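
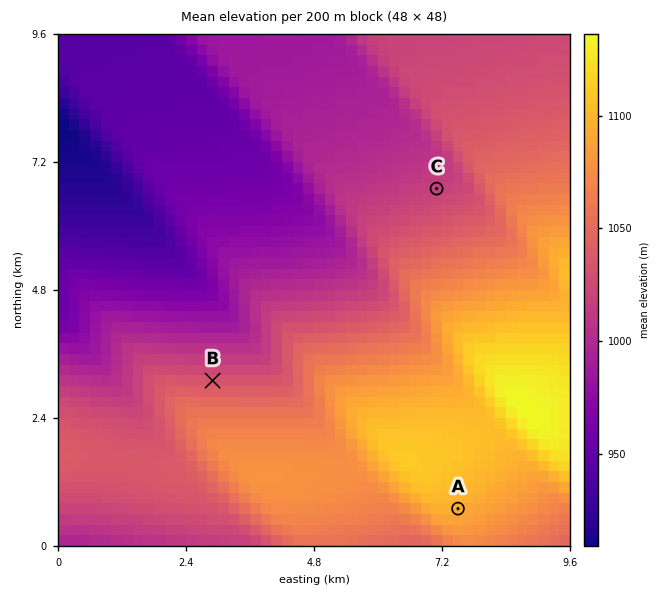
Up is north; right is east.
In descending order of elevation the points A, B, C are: A B C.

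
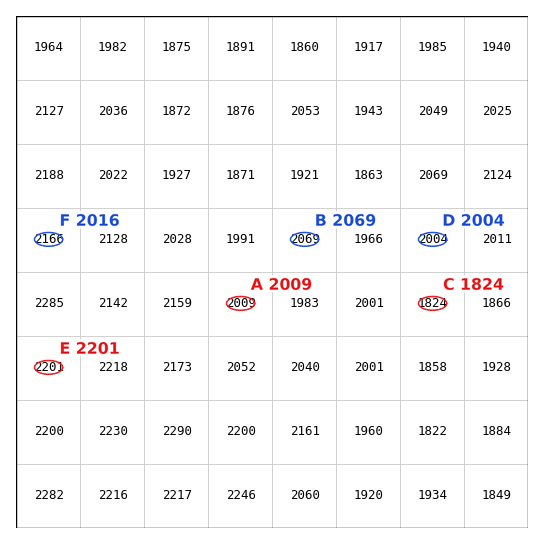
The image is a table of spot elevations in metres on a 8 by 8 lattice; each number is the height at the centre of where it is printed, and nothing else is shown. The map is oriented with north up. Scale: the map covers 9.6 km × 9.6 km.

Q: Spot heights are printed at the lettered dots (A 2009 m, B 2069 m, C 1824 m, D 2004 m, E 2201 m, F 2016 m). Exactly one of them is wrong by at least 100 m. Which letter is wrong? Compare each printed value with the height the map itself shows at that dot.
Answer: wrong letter F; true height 2166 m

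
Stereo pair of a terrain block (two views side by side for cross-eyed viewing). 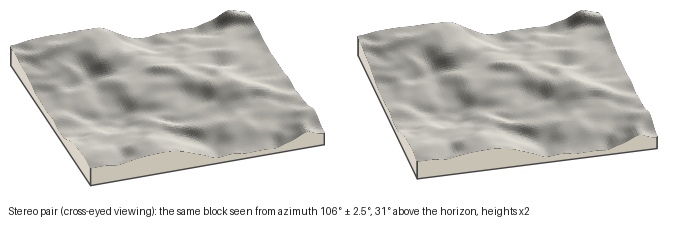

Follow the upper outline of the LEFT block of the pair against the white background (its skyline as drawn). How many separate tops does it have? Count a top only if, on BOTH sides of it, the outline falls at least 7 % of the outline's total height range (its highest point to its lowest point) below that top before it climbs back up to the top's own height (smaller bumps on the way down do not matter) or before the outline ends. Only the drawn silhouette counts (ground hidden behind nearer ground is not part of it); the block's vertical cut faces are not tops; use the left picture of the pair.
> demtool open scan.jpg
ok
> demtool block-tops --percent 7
2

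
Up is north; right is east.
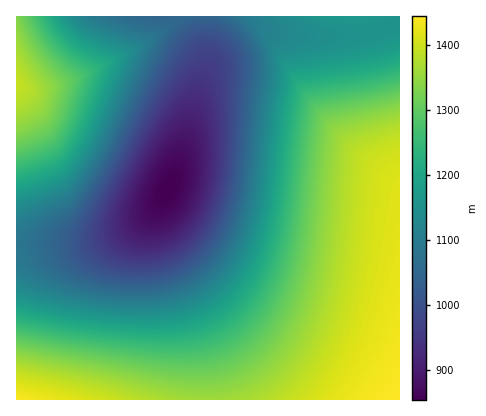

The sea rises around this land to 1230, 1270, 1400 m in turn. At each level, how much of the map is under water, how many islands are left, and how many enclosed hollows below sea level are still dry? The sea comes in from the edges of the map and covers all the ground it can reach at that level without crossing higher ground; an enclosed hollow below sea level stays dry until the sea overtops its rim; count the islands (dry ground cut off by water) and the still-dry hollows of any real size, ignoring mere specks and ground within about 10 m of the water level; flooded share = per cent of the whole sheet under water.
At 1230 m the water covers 54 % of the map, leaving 0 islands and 0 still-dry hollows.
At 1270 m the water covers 61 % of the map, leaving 0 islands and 0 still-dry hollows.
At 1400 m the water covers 90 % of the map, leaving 0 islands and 0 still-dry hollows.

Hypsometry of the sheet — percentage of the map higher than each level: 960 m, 89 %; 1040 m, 78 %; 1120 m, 65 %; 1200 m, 50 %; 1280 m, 37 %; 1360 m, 20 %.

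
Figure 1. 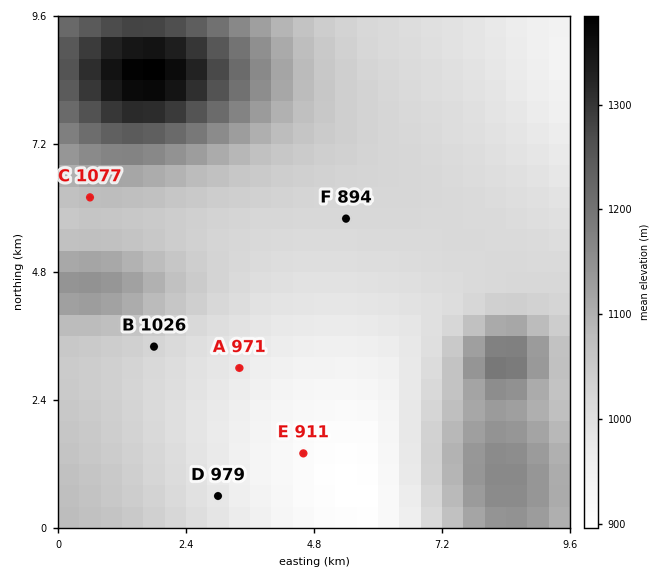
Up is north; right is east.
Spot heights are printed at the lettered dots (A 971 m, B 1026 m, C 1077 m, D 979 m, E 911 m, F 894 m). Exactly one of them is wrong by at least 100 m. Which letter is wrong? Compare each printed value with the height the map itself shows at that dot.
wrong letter F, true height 1019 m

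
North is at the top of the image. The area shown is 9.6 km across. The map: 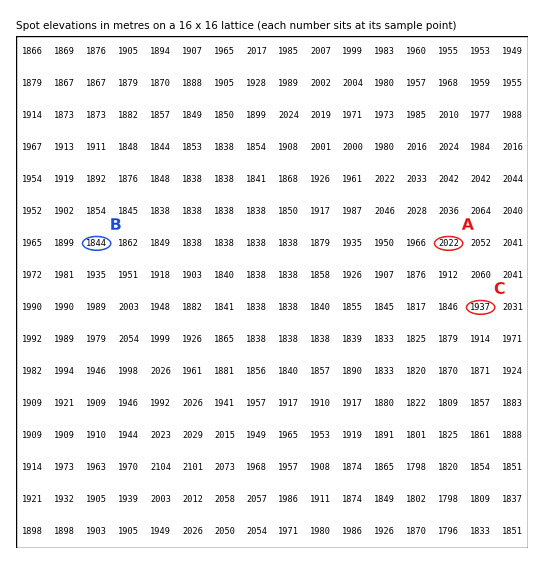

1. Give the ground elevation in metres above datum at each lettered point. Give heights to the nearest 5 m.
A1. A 2020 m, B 1845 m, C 1935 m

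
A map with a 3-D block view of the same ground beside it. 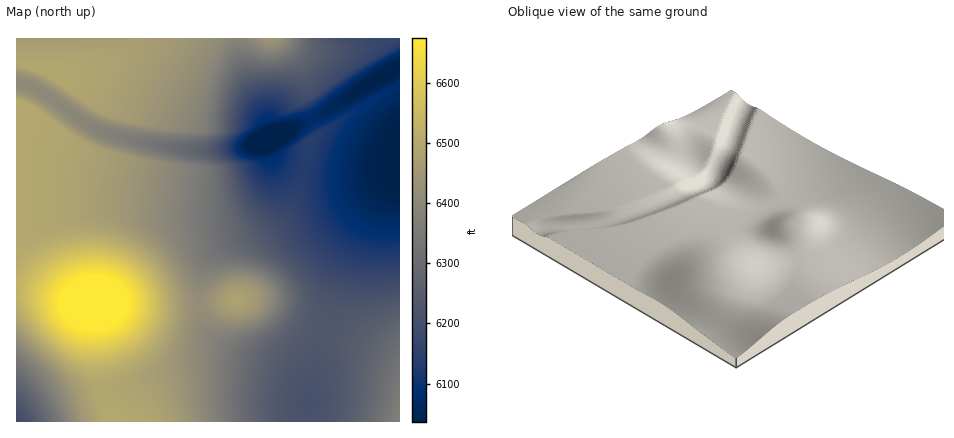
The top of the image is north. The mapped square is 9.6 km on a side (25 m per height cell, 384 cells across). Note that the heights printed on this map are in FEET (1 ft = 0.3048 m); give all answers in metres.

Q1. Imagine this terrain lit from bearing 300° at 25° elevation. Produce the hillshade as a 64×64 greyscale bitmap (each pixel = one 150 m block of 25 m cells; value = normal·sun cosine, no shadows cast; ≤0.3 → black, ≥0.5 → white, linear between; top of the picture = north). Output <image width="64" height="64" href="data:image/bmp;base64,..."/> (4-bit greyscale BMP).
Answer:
<image width="64" height="64" href="data:image/bmp;base64,Qk12CAAAAAAAAHYAAAAoAAAAQAAAAEAAAAABAAQAAAAAAAAIAAATCwAAEwsAABAAAAAAAAAAAAAAABEREQAiIiIAMzMzAERERABVVVUAZmZmAHd3dwCIiIgAmZmZAKqqqgC7u7sAzMzMAN3d3QDu7u4A////AKu7vMzMu7qqmZmZmZiIiIiIeIiIiIiZmZqqqru7u7u7qru7zMu7uqmZmZmZmIiIiId3iIiIiImZmqqqu7u7u7uqu7u7u7uqqZmZmZmYiIiIh3d4iIiIiZmZqqqru7u7u6q7u7u7u6qpmZmZmZiIiIiHd3eIiIiJmZmqqqu7u7u7qru7u7u6qpmZmZmZmIiIiId3d4iIiIiZmZqqqru7u7uqq7u7u6qpmZmZmZmYiIiIh3d3iIiIiJmZmqqqu7u7u6qru7u6qpmZmZmZmZiIiIiHd3d4iIiImZmaqqqru7u7qqq7uqqpmIiIiImZmYiIiId3d3iIiIiZmZmqqqq7u7uqqqqqqpmIiIiIiIiIiIiIiHd3iIiIiImZmaqqqru7u6qqqqqpmIh3d3d3iIiIiIiIh3eIiIiIiZmZqqqqq7u7qqqqqpmYh3d3d3d3iIiIiIiId3iIiIiJmZmqqqqru7uqqqqqmYiHd3ZmZnd3eIiIiId3d4iIiImZmZqqqqq7u6qqqqqZiHd3ZmZmZnd3iIiIh3d3d4iIiZmZmqqqqru7qqqqqpmIh3dmZmZmZ3d4iIiHd3d3d4iImZmaqqqqq7uqu7qqmYiHd2ZmZmZmd3eIiId3ZmZneIiZmZqqqqqru7u7u6qpmIh3ZmZmZmZnd4iIh3ZmVWZ3iJmZmqqqqqq7u7u7uqmZiHd2ZmZmZmd4iJmIdmVVVWd4iZmZqqqqqru7u7u6qpmYh3dmZmZmZ3iJmZh3ZlVVVniJmZmqqqqqq7u7u7uqqZmId2ZmZmZneJmqmYh2ZVVWZ4iZmaqqqqqru8zLu7uqmYiHdmZmZmd4mquqmIdmVVVniJmZqqqqqqq8zMzLu7qpmIh3dmZmZ4iau7qZiHZlVmeImZmqqqqqqrzMzMy7u6qZiId3ZmZ3iau8y6mYh2Zmd4iZmaqqqqqqvMzMzMu7qqmYiHd3d3eJq8zMupmId2d4iZmZqqqqqqq7zMzMzLu6qZmIh3d3d4mavMy7qpiHd4iJmZmqqqqqqrvMzMzMy7uqmZiId3d3iJq8zMu6mYiIiJmZmaqqqqqqu7zMzMzLu6qpmYiId3iImqu7u7qpmIiImZmZmqqqqqq7u8zMzMu7qqmZiIiIiIiZqqu7qqmZiImZmZmZqqqqqqu7vMzMu7u6qpmYiIiIiImZmqqpmZmZmZmZmZmqqqqqqqu7u7u7u6qqmZmIiIiIiJmZmZmZmYiZmZmZmZqqqqqaqru7u7u7qqqZmYiIiIiIiIiZmZiIiImZmZmZmaqqqpmqqqu7u6qqqpmZmIiIiIiIiIiIiIiIiJmZmZmZqqqqmZmqqqqqqqqpmZmIiIiIiIiIiIiImYiIiZmZmZmaqqqZmZmaqqqqqZmZmYiIiIiIiIiIiImZmIiImZmZmZmqqpmZmZmZmZmZmZmYiIiIiIiIiIiIiZmZiIiJmZmZmZqqmZmZmZmZmZmZmIiIiIiIiIiIiIiJmZmYiIiZmZmZmqqZmZmZmZmZmZmIiIiIiIiIiId3iImZmZiIiImZmZmZqpmZmZmZmZmZmYiIiIiIiIiId3eImZqpmIiIiJmZmZmamZmZmZmZmZmZiIiIiIiIiId3d3iZmqqZiIiIiZmZmZmZmZmZmZmZmZmIiIiIiIiIh3d3eJmqqqmIiIiImZmZmZmZmZmZmZmZmYiIiIiIiIh3dmd4iaqqqYiIiIiJmZmZmZmZmZmZmZmZiIiIiIiIiHdmZniJqqqpmIiIiIiZmZmZmZmZmZmZmZmIiIiIiIiId2ZmeImquqqYiIiIiImZmZmZmZmZmZmZmYiIiZmZmZmId3d4iaq7qpiIiIiIiZmZmZmZmZmZmZmZmZmZqqqqqpmImaqqq7uqmIiIiIiImZmZmZmZmZmZmZmaqqqqqqmZh3eIm83dy7qYiIiIiIiJmZmZmZmZmZmZqqqqmZmIiIdlVVZ5rO/+ypiIiIiIiIiZmZmZmZmZmZqpmZiIh3d2ZUMzNFaKzf/9qYiIiIiIiImZmZmZmYiZmZmIh3dmZmZUMiESJFebzv/riIiIiIiIiJmZmZmYiZmYiHd3d3d3d2VEMiIiNGirze7JiIiIiIiImZmZmIiZmYh3d3d3eIiId2VERFVERXirvNy4iIiIiIiZmZmIiZmZiIiIiIiIiIiHZURFVnd2VniZrNyoiIiIiJmZmIiZmZmIiIiIiIiIiIdlREVWeJmGVWeJvNuYiIiImZmImZmamZmZmYiIiIiIh2VERVZ4ial1RFeKzcqIiIiZmZmZmqmZmZmZiIiIiIiHZVRVVneJmphSJGebzbmIiKqZmZqqmZmZmZmYiIiIiIdlVVVmd4iZmYUyNWis3KmIqpmZmpmZmZmZmZiIiIiIh2VVVWZ3eImZh2QiRnm83KmZmZmpmZmZmZmZmYiIiIiHZVVWZnd3iJiHd1MjVoq83IiJmZmZmZmZmZmZiIiIiIdmVVZnd3d4iId3dkIkV5q8iJmZmZmZmZmZmZmIiIiIiHZlZnd3Znd4d3d3dTI0Z5qImZmZmZmZmZmZmZiIiIiIdmZneHdmZnd3d3d3ZDI1Z5mqqqqZmZmZmZmZmYiIiIh3ZmeIh2ZmZ3d3d4iHZDJFqqqqqqqqmZmZmZmZiIiIiIdmeImIdlVmd3iIiIiHZDKqqqqqqqqqqpmZmZmYiIiIh3d4mZh2VVZniIiIiIiIZaqqqqqqqqqqqqmZmZmIiIiId3iamXVERWeIiZmZmZiH"/>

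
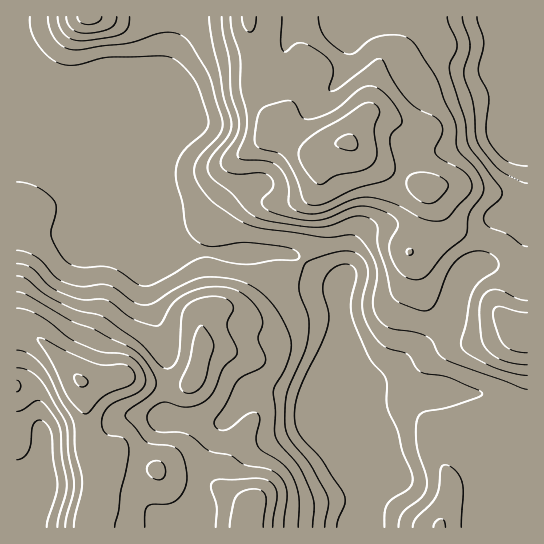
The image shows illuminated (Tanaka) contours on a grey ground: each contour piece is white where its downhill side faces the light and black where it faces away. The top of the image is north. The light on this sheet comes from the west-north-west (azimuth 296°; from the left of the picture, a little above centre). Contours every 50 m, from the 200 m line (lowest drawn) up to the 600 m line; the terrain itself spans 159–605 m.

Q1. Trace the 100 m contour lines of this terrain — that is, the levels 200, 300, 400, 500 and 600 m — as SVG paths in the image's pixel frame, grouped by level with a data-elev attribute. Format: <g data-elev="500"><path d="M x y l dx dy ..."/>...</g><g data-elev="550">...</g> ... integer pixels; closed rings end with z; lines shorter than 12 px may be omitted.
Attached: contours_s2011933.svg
<g data-elev="200"><path d="M337 527l1-8 7-16-1-8-22-36-23-25-4-9-1-12 2-12 4-12 21-44 7-19 1-13-6-23 1-9 3-7 6-5 6-4 7-1 7 2 3 7-5 30 2 18 16 37 14 16 3 5 2 30 9 21 5 21 11 26-1 5-2 5-17 12-6 6-2 8-1 14"/></g><g data-elev="300"><path d="M313 527l1-22-3-14-11-24-21-24-4-9 0-23-1-21 13-25 3-12 1-10-2-10-8-16-8-12-9-10-11-8-14-6-16-3-17-1-9 2-15 6-29 18-12 2-8-4-16-12-8-4-8-1-20 3-18-5-8-5-18-20-11-5-9-2"/><path d="M461 527l2-34-1-11-7-12-5-4-5-1-4 4-2 18-3 10-6 8-14 13-3 9"/><path d="M527 183l-8-2-20-11-15-17-7-11-1-8-3-32-9-27 0-6 5-16 1-8-8-28"/><path d="M48 17l2 12 5 10 7 7 9 4 10 0 47-7 37-11 10 1 10 4 6 8 18 29 13 47 0 6-2 7-20 21-6 12 0 7 3 7 13 18 28 21 19 7 66 10 27-2 7 1 10 12 9 17 1 12-4 21 0 8 3 9 6 8 9 6 23 3 13 5 6 5 6 13 9 6 79 28"/></g><g data-elev="400"><path d="M284 527l3-36-4-10-6-8-11-5-21-3-15-10-20-4-16-13-8-4-8-2-21-1-6-4-4-6 0-6 2-4 10-8 7-1 16 5 9 0 12-5 9-8 11-25 12-12 2-4-1-6-9-21 1-5 5-12-2-7-9-5-12-1-13 3-11 7-4 11-4 41-5 8-7 3-8-6-19-21-33-24-8-3-19-4-13-5-21-12-19-15-9-3"/><path d="M17 411l6-2 12-8 6 0 8 8 10 17 3 31 5 29-10 41"/><path d="M527 301l-9-2-17-9-10 0-5 3-4 5-3 15 3 26 5 11 8 7 8 4 24 4"/><path d="M66 17l2 6 4 6 6 3 8 1 13-1 11-4 5-5 2-6"/><path d="M222 17l1 16 6 28 2 33 8 29-3 14-14 21-1 5 1 4 4 4 8 3 25-1 10 2 4 5 0 6-2 4-9 9 0 6 5 5 14 5 21 5 16 0 12-3 21-9 11-2 12 2 15 6 7 5 2 6-9 20 1 8 4 10 5 9 7 5 8 3 8-1 7-5 17-21 20-18 3-21 14-21 1-7-2-7-8-12-16-17-2-7 0-16-2-8-9-17-9-25-23-35-6-4-6-3-19 1-12 4-16 13-7 1-10-6-11-10-6-9-2-12"/></g><g data-elev="500"><path d="M115 527l4-17 2-19 7-29 1-15-2-5-4-4-13-2-5-3-3-6 0-8 3-8 6-6 24-11 7-5 4-8-3-10-6-9-8-6-8-3-20-1-22-9-12-6-28-22-12-5-10-2"/><path d="M263 527l3-30-4-6-8-2-11 2-7 6-3 9-3 21"/><path d="M156 479l6 0 4-6-2-8-6-4-8 2-3 6 2 6z"/><path d="M17 350l6 1 7 3 13 13 30 55 2 28 7 32-8 45"/><path d="M309 205l8 0 8-2 29-14 31-8 9-7 1-8-5-20 0-8 3-6 8-7 1-6-9-17-15-14-8-2-8 2-27 22-22 9-6 0-4-1-8-14-5-3-23 5-7 5-5 20 1 14 5 4 17 4 7 5 11 19 7 22z"/><path d="M426 203l7 0 6-4 8-10 1-6-6-5-9-4-11-2-10 2-3 3-2 4 1 8 7 9z"/><path d="M242 17l3 11 5 4 3-1 2-4 1-10"/></g><g data-elev="600"><path d="M79 386l3 1 3-1 3-3 0-2-5-5-6-2-2 1-1 3z"/><path d="M346 150l8 0 3-3 0-6-4-6-9 0-8 7 0 4z"/></g>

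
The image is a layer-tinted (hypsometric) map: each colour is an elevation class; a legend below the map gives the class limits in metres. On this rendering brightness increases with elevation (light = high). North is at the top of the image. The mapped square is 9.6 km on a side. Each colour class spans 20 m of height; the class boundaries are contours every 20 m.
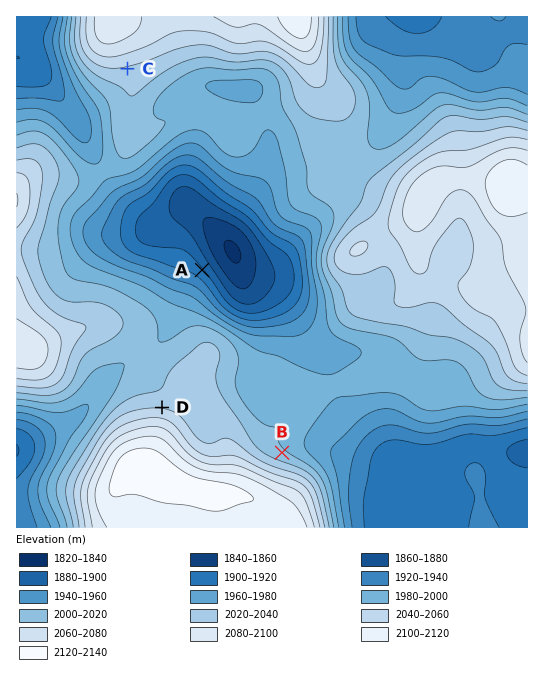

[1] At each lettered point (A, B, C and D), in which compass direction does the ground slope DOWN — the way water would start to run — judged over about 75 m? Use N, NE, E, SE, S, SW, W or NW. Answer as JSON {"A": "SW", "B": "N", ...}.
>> {"A": "NE", "B": "NE", "C": "S", "D": "N"}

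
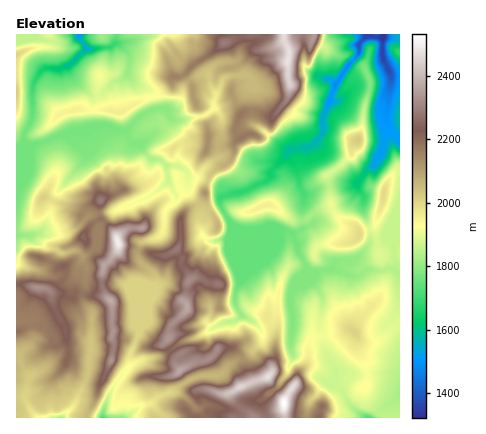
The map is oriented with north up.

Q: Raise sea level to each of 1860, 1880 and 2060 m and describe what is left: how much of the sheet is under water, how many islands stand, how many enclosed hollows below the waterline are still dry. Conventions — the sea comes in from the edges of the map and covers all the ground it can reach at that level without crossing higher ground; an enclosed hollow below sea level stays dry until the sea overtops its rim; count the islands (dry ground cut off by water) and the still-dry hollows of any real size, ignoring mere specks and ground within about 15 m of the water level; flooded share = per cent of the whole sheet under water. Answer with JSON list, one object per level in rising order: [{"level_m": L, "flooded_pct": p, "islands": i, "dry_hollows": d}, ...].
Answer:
[{"level_m": 1860, "flooded_pct": 32, "islands": 2, "dry_hollows": 0}, {"level_m": 1880, "flooded_pct": 37, "islands": 2, "dry_hollows": 0}, {"level_m": 2060, "flooded_pct": 69, "islands": 1, "dry_hollows": 0}]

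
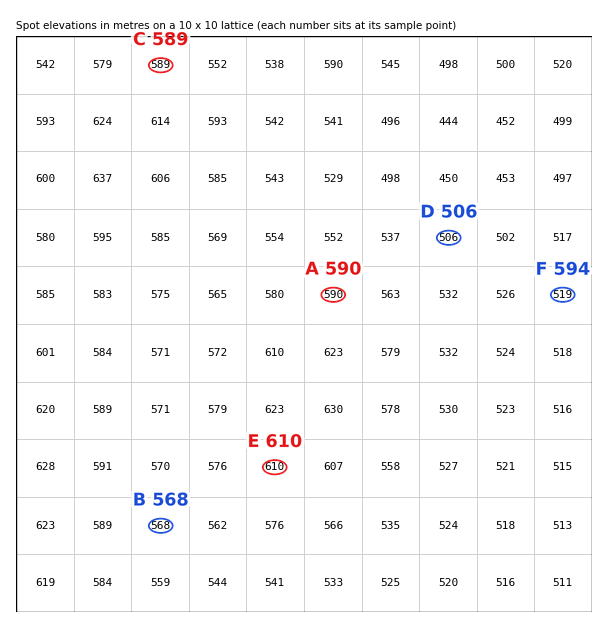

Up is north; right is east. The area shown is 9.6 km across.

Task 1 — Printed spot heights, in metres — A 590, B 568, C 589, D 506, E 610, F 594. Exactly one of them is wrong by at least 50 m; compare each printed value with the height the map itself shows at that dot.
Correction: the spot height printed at F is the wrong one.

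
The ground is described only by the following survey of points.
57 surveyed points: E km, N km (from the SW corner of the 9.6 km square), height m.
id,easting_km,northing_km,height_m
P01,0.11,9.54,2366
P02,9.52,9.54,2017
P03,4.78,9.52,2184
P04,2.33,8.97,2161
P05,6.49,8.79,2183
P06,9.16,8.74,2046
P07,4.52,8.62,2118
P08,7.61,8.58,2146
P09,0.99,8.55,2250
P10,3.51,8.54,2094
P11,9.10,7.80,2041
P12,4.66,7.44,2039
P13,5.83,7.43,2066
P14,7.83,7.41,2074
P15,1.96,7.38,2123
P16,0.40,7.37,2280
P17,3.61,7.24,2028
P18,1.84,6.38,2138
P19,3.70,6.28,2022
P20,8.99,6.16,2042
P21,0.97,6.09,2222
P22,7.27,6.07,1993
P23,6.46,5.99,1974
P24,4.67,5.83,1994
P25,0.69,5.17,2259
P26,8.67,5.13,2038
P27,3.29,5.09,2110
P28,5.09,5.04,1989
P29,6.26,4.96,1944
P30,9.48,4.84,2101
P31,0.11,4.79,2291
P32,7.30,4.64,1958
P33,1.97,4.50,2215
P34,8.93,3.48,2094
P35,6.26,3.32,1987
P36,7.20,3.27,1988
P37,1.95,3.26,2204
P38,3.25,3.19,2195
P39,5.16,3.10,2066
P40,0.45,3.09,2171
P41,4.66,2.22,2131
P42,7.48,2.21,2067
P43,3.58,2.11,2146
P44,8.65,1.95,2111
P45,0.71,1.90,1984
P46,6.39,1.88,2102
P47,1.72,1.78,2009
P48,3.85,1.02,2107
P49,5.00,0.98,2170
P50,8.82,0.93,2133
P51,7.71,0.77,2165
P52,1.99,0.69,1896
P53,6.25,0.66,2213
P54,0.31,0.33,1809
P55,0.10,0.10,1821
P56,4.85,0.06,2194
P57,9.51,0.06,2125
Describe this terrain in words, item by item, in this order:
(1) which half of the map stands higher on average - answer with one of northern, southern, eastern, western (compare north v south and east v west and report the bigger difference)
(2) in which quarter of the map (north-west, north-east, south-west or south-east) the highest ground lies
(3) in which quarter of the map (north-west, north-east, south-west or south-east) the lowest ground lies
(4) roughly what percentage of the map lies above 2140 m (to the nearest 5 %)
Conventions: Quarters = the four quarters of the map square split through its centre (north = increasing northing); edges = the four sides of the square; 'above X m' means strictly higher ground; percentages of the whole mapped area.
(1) Taken as a whole, the western half is higher than the eastern.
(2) The highest ground is in the north-west quarter.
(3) Look to the south-west quarter for the lowest ground.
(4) About 35 % of the map lies above 2140 m.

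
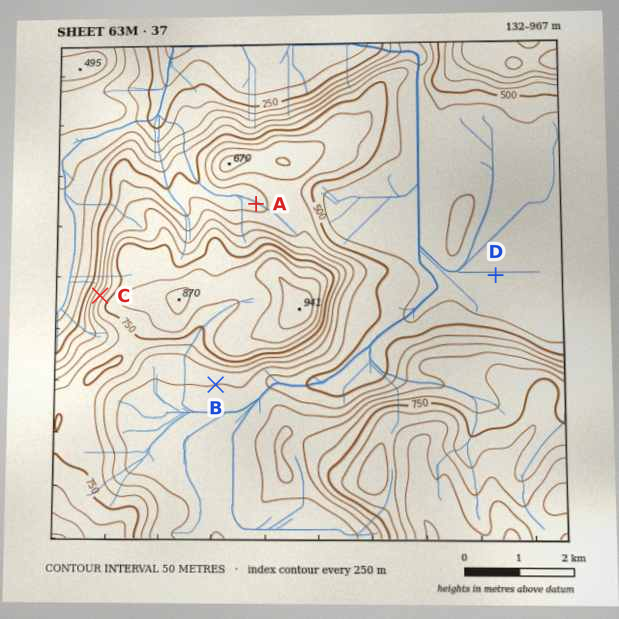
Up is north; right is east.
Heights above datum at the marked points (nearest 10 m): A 540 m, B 600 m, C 660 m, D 420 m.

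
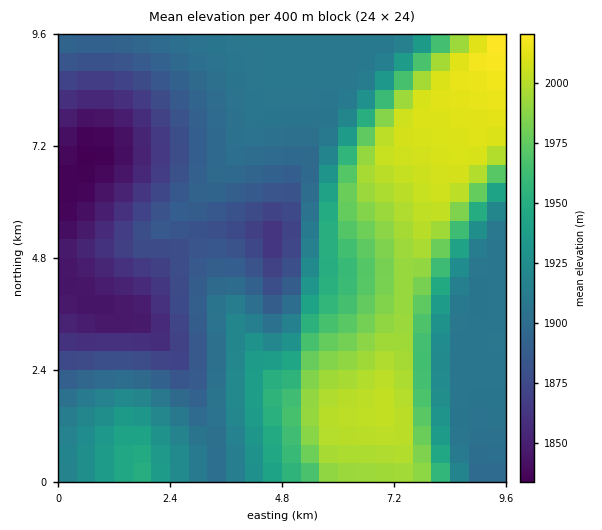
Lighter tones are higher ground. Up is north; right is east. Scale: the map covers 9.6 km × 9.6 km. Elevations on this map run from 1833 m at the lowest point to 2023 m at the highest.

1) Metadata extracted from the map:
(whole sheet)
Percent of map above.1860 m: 90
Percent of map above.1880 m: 80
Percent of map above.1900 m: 66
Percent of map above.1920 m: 42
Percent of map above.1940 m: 34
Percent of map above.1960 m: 28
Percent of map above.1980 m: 22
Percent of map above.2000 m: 10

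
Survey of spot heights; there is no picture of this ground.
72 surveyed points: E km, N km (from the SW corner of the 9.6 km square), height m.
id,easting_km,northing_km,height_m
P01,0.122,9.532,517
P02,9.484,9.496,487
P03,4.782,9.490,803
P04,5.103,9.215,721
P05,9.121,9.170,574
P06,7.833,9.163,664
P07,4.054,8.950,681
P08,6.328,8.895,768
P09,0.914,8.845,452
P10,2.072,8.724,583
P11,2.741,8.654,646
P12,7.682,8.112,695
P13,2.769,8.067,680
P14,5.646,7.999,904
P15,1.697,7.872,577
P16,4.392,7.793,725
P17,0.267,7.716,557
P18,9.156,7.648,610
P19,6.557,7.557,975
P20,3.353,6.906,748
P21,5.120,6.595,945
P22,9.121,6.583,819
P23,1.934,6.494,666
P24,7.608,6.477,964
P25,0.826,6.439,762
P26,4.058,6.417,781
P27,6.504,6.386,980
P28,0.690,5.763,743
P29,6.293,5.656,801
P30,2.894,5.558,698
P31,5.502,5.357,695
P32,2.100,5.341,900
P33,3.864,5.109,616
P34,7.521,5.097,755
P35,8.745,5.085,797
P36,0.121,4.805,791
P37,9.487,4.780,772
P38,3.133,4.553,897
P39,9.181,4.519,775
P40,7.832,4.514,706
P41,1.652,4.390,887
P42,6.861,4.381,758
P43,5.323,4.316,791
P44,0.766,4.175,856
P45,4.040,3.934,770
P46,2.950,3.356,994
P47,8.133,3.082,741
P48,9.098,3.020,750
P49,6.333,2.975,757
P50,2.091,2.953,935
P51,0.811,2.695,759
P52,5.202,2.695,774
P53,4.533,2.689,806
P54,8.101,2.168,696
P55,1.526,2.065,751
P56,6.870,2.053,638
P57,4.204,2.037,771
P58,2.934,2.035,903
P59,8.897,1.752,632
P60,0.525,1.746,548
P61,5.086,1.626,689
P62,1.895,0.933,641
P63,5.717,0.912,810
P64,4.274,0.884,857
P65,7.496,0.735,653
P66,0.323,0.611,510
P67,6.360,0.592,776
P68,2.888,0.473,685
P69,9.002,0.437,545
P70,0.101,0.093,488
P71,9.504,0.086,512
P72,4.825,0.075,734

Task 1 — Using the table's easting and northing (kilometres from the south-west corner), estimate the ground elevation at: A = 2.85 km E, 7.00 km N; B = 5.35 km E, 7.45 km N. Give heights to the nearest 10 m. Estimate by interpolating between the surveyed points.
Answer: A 710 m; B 950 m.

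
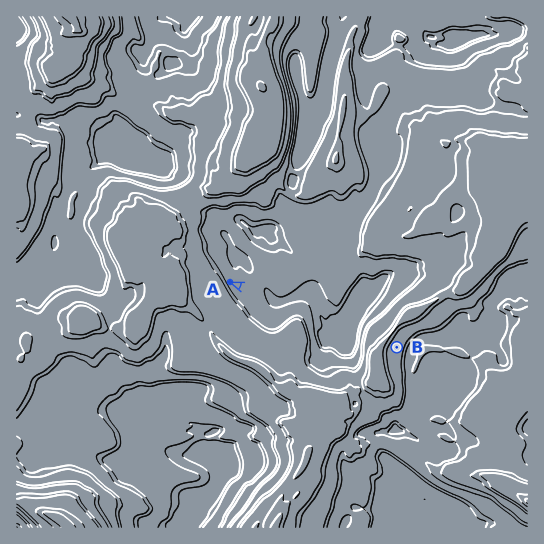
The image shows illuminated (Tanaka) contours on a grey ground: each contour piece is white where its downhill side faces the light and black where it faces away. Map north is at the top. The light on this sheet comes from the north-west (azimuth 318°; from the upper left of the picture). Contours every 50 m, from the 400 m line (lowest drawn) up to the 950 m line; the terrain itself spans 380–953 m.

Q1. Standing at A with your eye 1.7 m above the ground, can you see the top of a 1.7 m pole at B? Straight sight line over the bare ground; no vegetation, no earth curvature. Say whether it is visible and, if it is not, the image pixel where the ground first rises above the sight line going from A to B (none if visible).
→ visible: false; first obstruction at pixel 366 335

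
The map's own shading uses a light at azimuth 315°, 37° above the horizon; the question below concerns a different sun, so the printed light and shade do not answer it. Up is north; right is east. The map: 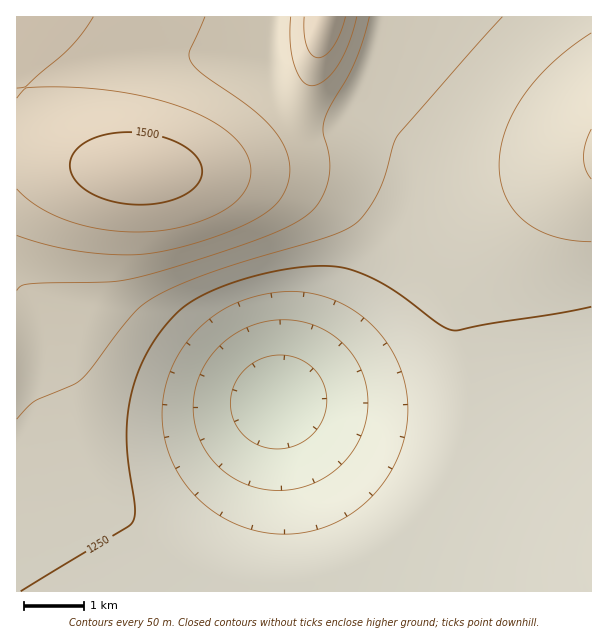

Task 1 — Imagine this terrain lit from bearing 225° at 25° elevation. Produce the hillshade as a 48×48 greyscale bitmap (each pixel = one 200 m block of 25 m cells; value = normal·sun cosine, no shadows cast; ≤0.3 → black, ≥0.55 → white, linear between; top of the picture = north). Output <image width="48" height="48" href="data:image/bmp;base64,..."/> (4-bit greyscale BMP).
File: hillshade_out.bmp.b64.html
<image width="48" height="48" href="data:image/bmp;base64,Qk32BAAAAAAAAHYAAAAoAAAAMAAAADAAAAABAAQAAAAAAIAEAAATCwAAEwsAABAAAAAAAAAAAAAAABEREQAiIiIAMzMzAERERABVVVUAZmZmAHd3dwCIiIgAmZmZAKqqqgC7u7sAzMzMAN3d3QDu7u4A////AIiIiIiIiIiIh3d3d3iIiIiIiIiIiIiIiIiIiIiIiIh3d3d3d3d4iIiIiIiIiIiIiIiIiIiIiHd3dmZmd3d3eIiIiIiIiIiIiIiIiIiIh3dmZmZmZmd3d4iIiIiIiIiIiIiIiIiId2ZlVVVVVmZ3d3iIiIiIiIiIiIiIiIiHdmVVRERVVWZnd3iIiIiIiIiIiIiIiIh3ZlVEREREVWZnd3iIiIiIiIiIiIiIiId2ZURDMzREVVZnd3iIiIiIiIiIiIiIiId2VUQzMzNEVWZnd4iIiIiIiIiIiIiIiHdlVEMzMzNEVWZ3eIiIiIiIiIiIiIiIiHZlRDMzMzREVWZ3iIiIiIiIiIiIh4iIiHZVRDMzMzRFVmd4iImYiIiIiIiId4iIh3ZVRDMzM0RVZneImZmZiIiIiIiHd4iIh3ZVRDMzNEVWZ3iJmZmZmIiIiIiHd4iIh3ZVRDMzRFVmd4mZqqqpmYiIiIiHd4eIh3ZVRERERVZneJmqqqqqmYiIiIiId3eIh3ZVVEREVWZ4iZqqu7qqmYiIiIiIh3eIh3ZlVVVVVmeImaq7u7uqqYiIiIiIiGeIh3ZmVVVWZniJmqu7u7u6qYiIiIiIiGeIiHdmZVZmd4iZqrvMzMu6qYiIiIiIiGeIiHd2ZmZneImaq7zMzMu6qYiIiIiIiGeIiHd3Zmd3iJmqu8zMzMu6qYiIiIiIiGeIiId3d3d4iJqru8zMzMu6mYiIiIiIiHiIiIiIeIiImZqrvMzMzLuqmIiIiIiIiHiImZmZmZmZqqq7vMzMy7upmIiIiIiIiImZqqqqqqqqq7u7zMzMu7qpiIiIiZmZmZqqu7u7u7u7u7vMzMy7u6qYiIiImZmZmau7vMzMzLu7u7zMzLu7qpmIiIiJmZmZmbvMzMzMzMy7u7u7u7uqqZiIiIiJmZmZmbzMzMzMzMu7u7u6qqqpmIiIiIiJmZmZqszMzMzMy7u6qqqqmZmIiHiIiIiJmZmaqszMzMzLu6qqmZmIiIh3d3eIiIiJmZmaqru7u7u7qqmYiId3d2Zmd3d4iIiImZmaqru7u6qqmYiHd2ZmZmZmZnd4iIiImZmZqqqqqpmYiHd2ZlVVVVVVZmd3iIiIiZmZmamZmYiHdmZVVEREREVVVmd3iIiIiJmZmZmYiHd2ZVVERDMzNERVVmd3iIiIiIiZmYiHd2ZlVEQzMzMzNERFVmd3eIiIiIiIiYh3ZmVURDMzMiIzRVVVZnd3d4iIiIiIiHd2ZlVEQzMyIiIzVmZVZ3d3d3eIiIiIiHd2ZVVEQzMzMzM0eIdmZ3d3d3d4iIiIiHd2ZlVURDMzMzNGmqhmZ3d3d3d3eIiId4d3ZmVVRERERERXrLllZ3d3d3d3d3d3d4h3d2ZlVVVVVVVpztlkVnd3d3d3d3d3d4iHd3dmZmZmZmZ639pjRnd3d3d3d3d3d4h3d3d3d3d3d3d63+pSJXd3d3d3d3d3d4d3d3d3d3d3d3d539pRFGd3d3d3d3d3d3d3d3d3d3d3d3d5zupRA2d3d3d3d3d3dw=="/>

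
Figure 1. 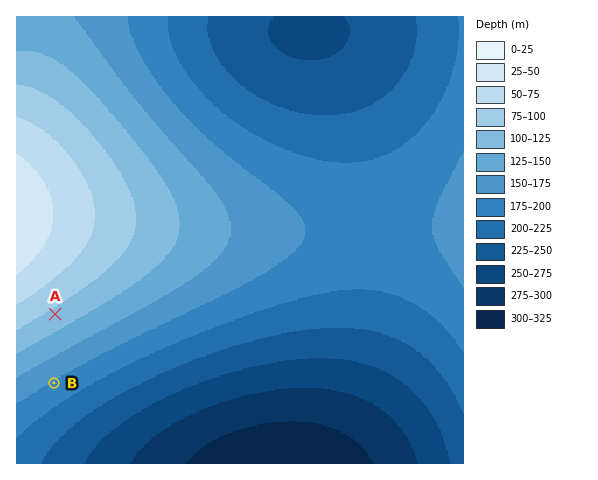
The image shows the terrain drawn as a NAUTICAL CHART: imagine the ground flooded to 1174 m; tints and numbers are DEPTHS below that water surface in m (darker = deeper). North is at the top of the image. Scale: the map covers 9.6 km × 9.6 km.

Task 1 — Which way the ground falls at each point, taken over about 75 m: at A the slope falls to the SE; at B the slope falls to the SE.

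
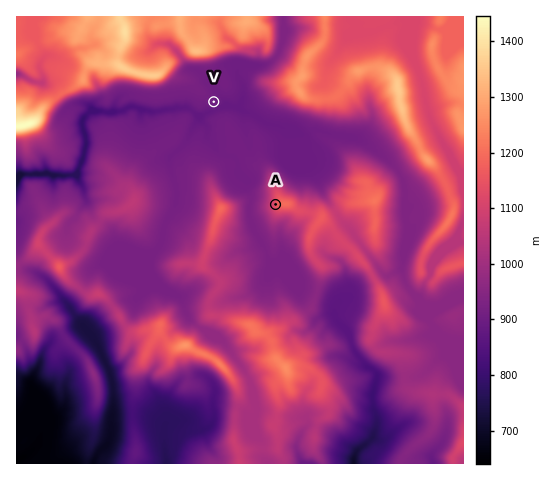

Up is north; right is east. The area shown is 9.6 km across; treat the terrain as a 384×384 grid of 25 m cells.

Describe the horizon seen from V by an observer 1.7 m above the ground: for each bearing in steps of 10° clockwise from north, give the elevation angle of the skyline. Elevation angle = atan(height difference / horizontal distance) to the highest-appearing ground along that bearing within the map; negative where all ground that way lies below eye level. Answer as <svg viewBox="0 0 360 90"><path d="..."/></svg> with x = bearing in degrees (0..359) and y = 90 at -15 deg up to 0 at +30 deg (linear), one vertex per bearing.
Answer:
<svg viewBox="0 0 360 90"><path d="M0 24l10 6 10 4 10 3 10 4 10 9 10-6 10-5 10-2 10 4 10 9 10 4 10-3 10 2 10-2 10-1 10 5 10-4 10-2 10 5 10 2 10 0 10-2 10 1 10 2 10 2 10-7 10-3 10-4 10-17 10-5 10 4 10 13 10-7 10-15 10 1"/></svg>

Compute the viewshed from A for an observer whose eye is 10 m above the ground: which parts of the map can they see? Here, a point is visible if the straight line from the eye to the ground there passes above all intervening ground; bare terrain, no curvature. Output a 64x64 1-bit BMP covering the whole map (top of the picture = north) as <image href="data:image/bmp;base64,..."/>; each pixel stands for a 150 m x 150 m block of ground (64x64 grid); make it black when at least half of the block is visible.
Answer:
<image width="64" height="64" href="data:image/bmp;base64,Qk0+AgAAAAAAAD4AAAAoAAAAQAAAAEAAAAABAAEAAAAAAAACAAATCwAAEwsAAAIAAAAAAAAA////AAAAAAAAAAAAAAAOAAAAAAAAAAcAAAAAAAAABwAAAAAAAAAAAAAAAAAAAAAAAAAAAAAAAAAAAAAAAAAAAAAAAAAAAAAAAAAAAAAAAAAAAAAAAAEAAAAAAAAAAwAAAAAAAAAWAAAAAAAAAB+AAAAAAAAAPgAAAAAABAPgAAAAAAAYD8AAAAAAAHAH8AAAAAAHwAX8AAAAAAfACHgAAAAA5wA+OAAAAAE+A//AAAAAAg4f/8AAAAAAAB//4AAAAAAAH//gAAAAAAAN/8AAAAAAAAf/gAAAAAAAB/+AAAAAAAAf/wAAAAAAAD/+AAAAAAAAH/4AAAAAAAAf/AAAAAAAAA/4AAAAAAAAD/gAAAAAAAAP+AAAAAAAAA/4AAAAAAAAB/AAAAAAAAAH+AAAAAAAAAf8AAAAAAAAD/gAAAAAAMAP+AAAAAABwA/gAAAAAAPgH+AAAAAAB/h/4AAAAGAP///gAAAAfw///+AAAAB/j///8AAAAP+P///wAAAA/4////AAAAB/D///+AAAAB+Ah+/4AAAAH4AA8/wAAAAPz////8AAAAP/////gAAAAP////8AAAAAf////wAAAAAv///AAAAAAD8H/4AAAAAAAAP/wAAAAAAAAf/wAAAAAAADH/gAAAAAAAYJ+AAAAAAADgP4AAAAAAAMA+AAAAAAAAAAAAAAAA=="/>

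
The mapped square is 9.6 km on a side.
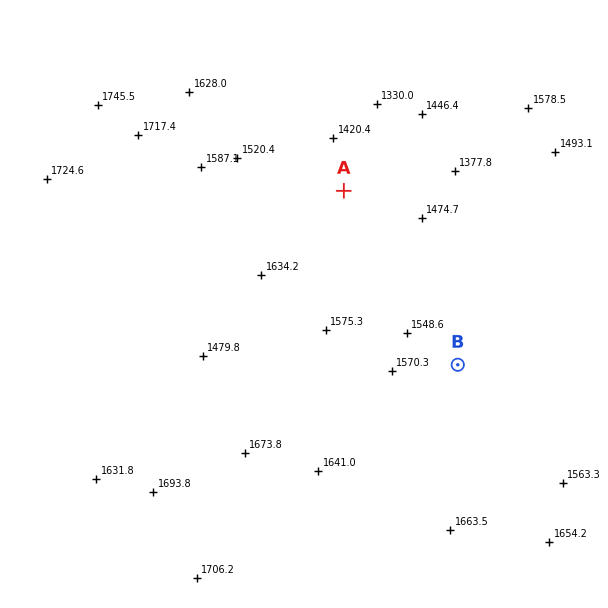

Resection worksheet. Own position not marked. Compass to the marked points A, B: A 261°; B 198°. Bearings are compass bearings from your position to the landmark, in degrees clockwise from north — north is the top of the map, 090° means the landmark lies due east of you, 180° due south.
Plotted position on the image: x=524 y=162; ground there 1480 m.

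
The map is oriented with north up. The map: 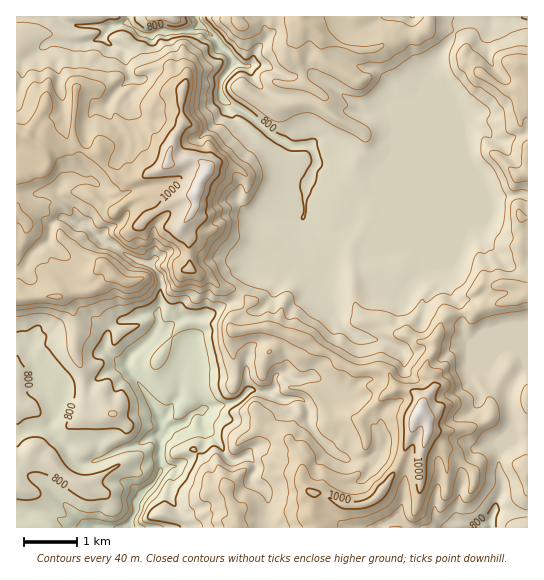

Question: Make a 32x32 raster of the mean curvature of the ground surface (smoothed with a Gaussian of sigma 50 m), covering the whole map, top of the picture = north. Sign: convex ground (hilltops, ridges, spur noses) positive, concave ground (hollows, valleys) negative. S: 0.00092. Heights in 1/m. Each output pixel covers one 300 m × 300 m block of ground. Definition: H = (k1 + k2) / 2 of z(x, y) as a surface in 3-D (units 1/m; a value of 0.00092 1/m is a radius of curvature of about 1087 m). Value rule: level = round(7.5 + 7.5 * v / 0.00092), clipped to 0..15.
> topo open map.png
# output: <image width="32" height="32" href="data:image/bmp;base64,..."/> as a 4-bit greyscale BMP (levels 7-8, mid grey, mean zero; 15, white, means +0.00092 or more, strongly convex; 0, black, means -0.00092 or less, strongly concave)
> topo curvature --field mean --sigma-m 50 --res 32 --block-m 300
<image width="32" height="32" href="data:image/bmp;base64,Qk12AgAAAAAAAHYAAAAoAAAAIAAAACAAAAABAAQAAAAAAAACAAATCwAAEwsAABAAAAAAAAAAAAAAABEREQAiIiIAMzMzAERERABVVVUAZmZmAHd3dwCIiIgAmZmZAKqqqgC7u7sAzMzMAN3d3QDu7u4A////AHh2NGHJZouFd6dUQldnkshndargyHhapmiX/tdcdKZot0u5gguKrEVKyTLbL1X2SWa4a6tzPLmYi2p5Hy9m1k2apHNtapaxCnmkRzV9WlhZaUdnk0WXL7WbZXpyvXViZmZ5max1R3SJeDp8VeqGzWepZ4nHRrQ0/XhId5JvyEpZhnaKlll3jwBJt2WPm5VpWpZ2lnOXdl4/JVaKbAvFZpaHa4g3qHVdPXl6xrcbV2eHd2yEtFlkizVq2GNDesRnd2VKlZxmln/eypRYmsHkdFZjV0ZBN0MKVIZWaoZmueuF7vq4a1dIl8mHZ3hnaIWGi2Z2if/C/sdFZ3eIeHdljMlYhn+QC/hFZ3eHh3iHdndHlGqhCzGqRmiHh4d3d3d2iZmXQe5dx9hnd3d4d3d3dmmnRFyJtauHR3d4h4d3d3ZOd4e3iImNMZV4eId3d3d2RpZHZKdDX2XFd3h4d3d3dXubhlp3vWr5xnh4eHd3d2TKaZmbd06JxVeXaHh3d3dearl5Snd6Y4Z2OHZbh3d3ZlZZakiGZfpINKVKx3d3d2d6XGtEhqXiMI2pm1Vnd3dVamtOu2WK9g/UqaVOVnd0iblnaGepiNlwGFdIx2ZmaMpKZXiYR2upYIe6Z2q5Vjy025d4dNgEygujmXuHm6xllFZ3ZFQ0x3DutmulaGdbdnZ2"/>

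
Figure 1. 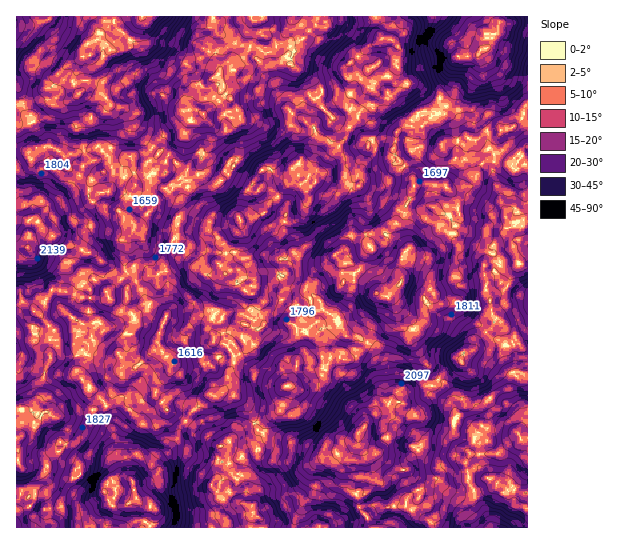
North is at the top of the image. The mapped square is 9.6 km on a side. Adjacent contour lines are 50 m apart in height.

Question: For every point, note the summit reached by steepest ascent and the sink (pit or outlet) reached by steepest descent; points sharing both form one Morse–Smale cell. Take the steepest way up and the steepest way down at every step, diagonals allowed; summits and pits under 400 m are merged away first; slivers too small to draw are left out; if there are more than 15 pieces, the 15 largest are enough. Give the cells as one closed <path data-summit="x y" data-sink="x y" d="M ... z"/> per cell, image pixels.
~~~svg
<path data-summit="133 482" data-sink="481 50" d="M527 16l-274 0-5 13-11 10-6 20-10 8-4 8 6 8 0 4-20 28-8-6-10 2 3 10-9 8-16 7-13 15-5 2-31 7-16-13-34 10 1 8 6 6 14 8 6 1 4-2-6 8 0 12 3 3 7 4 20 6 14 12 2 4-7 12 0 8-4 11 3 15-20 18-2 5-24 1-8-4-20-4-12 20-4 3-12-9-9 0 1 225 235-1 0-8 4-2-3-3-1-8-7-4 0-19-6-8-8-5-3-17-4-6 19 2 11-5 6-6 7-16 13-12 5-8 3-8-1-7 4-4 7-20 12-2 15 6 8-11 13 4 8-3 13-12 5-16 11-14 3-19 21 16 14-1 11-10 1-8-6-8-12-5-14-1 2-24 5-8-9-14 0-10 5-8 1-9 6-9 2-18-20-28 3-17 10-9 16 2 12-12 10-2 3-10 9-14 3-31 3-2 12 0 9-7 6 12 9 8 16 8 13 3z"/><path data-summit="359 433" data-sink="481 50" d="M483 49l-5 6-19 3-3 31-9 14-4 10-9 2-12 12-16-2-10 9-3 17 20 28-2 18-6 9-1 9-5 8 0 10 9 14-5 8-2 24 14 1 12 5 6 8 0 5-10 11-6 3-10 0-12-11-8-4-4 18-11 14-5 16-13 12-8 3-13-4-8 11-15-6-12 2-7 20-4 4 1 7-3 8-5 8-13 12-7 16-6 6-11 5-19-2 4 6 3 17 8 5 6 8 0 19 7 4 1 8 3 3-4 2 1 9 118 0-12-23 1-8 9-8 4-12-1-10-13-22-2-8 10-15 10-10 8-4 14-17 16-2 8-4 11 0 13-14 14-9 2-7 13-9 1-5 15-14 2-4 5 4 1 12 5 5 6 1 6-3-25-28-1-16 16-11 8-18 13-12 0-176-14-4-16-8-9-8z"/><path data-summit="142 17" data-sink="481 50" d="M251 16l-234 0-1 133 13 3 8-4 14-1 10 5 2 4 4 0 31-9 16 13 7 0 6-4 7 0 16-5 13-15 16-7 9-8-3-10 10-2 8 6 5-5 5-12 10-11 0-4-6-8 4-8 10-8 6-20 15-17z"/><path data-summit="359 433" data-sink="497 527" d="M527 257l-12 12-8 18-16 11 1 16 27 29-8 2-6-1-5-5-1-12-5-4-2 4-15 14-1 5-13 9-2 7-14 9-13 14-11 0-8 4-16 2-14 17-8 4-10 10-8 11 0 12 14 26-4 18-9 8-1 8 14 23 118-1-4-13-10-12-2-9-7-11 0-11-3-8 4-6 0-7 13-25 8 4 27 3 5 8 6-2z"/><path data-summit="27 247" data-sink="481 50" d="M51 147l-14 1-8 4-13-2 0 152 14 3 5 7 6-3 12-20 20 4 8 4 24-1 2-5 20-18-3-15 4-11 0-8 7-12-2-4-14-12-25-8-5-5 0-12 3-5-21-10-6-6-2-11z"/><path data-summit="133 482" data-sink="497 527" d="M482 425l-13 25 0 7-4 6 3 8 0 11 7 11 2 9 7 7 7 19 36 0 1-89-6 1-5-8-27-3z"/>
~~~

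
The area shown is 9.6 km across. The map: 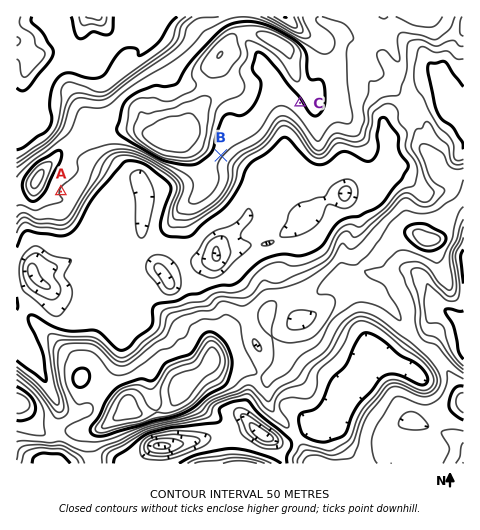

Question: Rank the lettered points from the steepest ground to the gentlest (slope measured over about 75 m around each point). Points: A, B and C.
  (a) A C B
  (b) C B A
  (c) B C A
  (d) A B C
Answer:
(b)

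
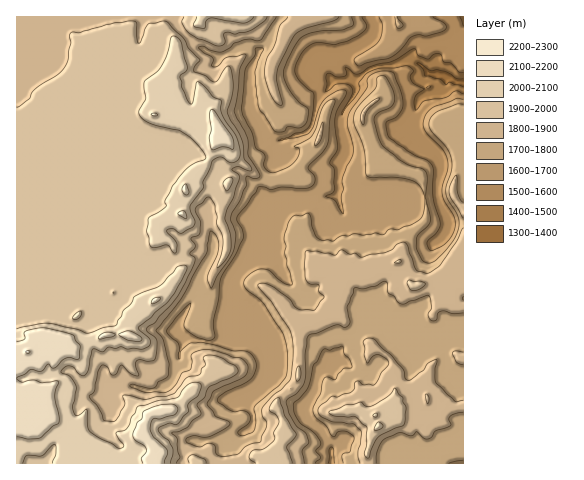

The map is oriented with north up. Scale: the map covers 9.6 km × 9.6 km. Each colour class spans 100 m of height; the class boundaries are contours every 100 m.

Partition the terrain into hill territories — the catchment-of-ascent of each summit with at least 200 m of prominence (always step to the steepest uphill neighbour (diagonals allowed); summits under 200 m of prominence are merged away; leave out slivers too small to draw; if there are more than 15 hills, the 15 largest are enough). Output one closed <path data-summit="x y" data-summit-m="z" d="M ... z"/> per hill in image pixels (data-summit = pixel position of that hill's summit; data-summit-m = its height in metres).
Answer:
<path data-summit="28 353" data-summit-m="2201" d="M463 16l-289 0 2 9 18 20 23 12 27-11 7 0 8 6-10 18 0 40 12 24 6 7-21 20-5 10-19-3-5 7-3 17-5 8-3 10 4 20 4 9-1 13-12-2-12 4-9 6-14 2-7 10-22 8-12 0-16-11-14-5-4-4-11-24 1-12-7-18-12-30-9-8 20 18 40 18 6 0 8-5 6-10 13-7 12-17 7-1 17-17-9-7-26-8-20-18-23-2 5-9 1-9 11-26 17-23 5-28-127 0 1 447 313 0 2-5-1-12-9-16-16-13-2-11 10-15 6-23 7-8 5 0 5-4 7-14 9-10 16-7 26 3 22 19 4-2 11 1 14-11 10 1 8-2z"/><path data-summit="221 133" data-summit-m="2193" d="M173 16l-30 1-5 28-17 23-11 26-1 9-5 9 23 2 20 18 26 8 9 7-17 17-7 1-11 15-14 9-6 10-8 5-6 0-31-13-9-5-11-10 17 41 2 7-1 12 11 24 4 4 14 5 16 11 12 0 22-8 7-10 14-2 13-7 8-3 8 0 4 3 1-14-4-9-4-20 3-10 5-8 3-17 5-7 19 3 5-10 21-20-6-7-12-24 0-40 10-18-8-6-7 0-27 11-23-12-18-20z"/><path data-summit="378 427" data-summit-m="2014" d="M375 326l-6 0-16 7-9 10-7 14-13 7-7 12-3 16-10 15 2 11 16 13 9 16 0 16 132 1 1-128-18 0-14 11-11-1-4 2-22-19-14 0z"/>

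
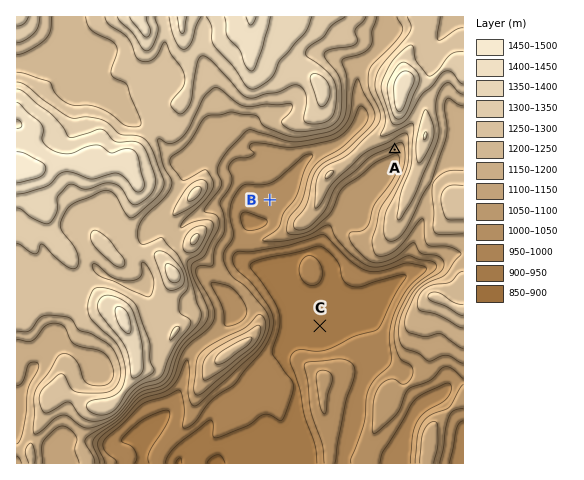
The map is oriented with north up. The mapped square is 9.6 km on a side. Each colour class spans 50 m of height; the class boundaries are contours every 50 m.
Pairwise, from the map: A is above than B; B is above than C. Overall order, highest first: A B C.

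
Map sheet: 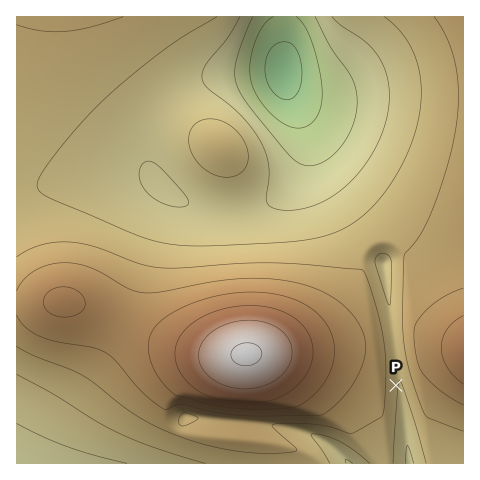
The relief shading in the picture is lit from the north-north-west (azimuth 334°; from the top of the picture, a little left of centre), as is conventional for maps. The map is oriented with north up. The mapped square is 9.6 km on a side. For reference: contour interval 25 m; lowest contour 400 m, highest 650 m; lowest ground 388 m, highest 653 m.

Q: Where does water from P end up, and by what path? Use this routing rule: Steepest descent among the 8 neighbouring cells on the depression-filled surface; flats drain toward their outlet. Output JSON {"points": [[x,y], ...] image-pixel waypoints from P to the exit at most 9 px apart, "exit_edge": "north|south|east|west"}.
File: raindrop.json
{"points": [[396, 385], [400, 391], [402, 400], [403, 410], [404, 419], [405, 428], [406, 438], [407, 447], [409, 456], [410, 463]], "exit_edge": "south"}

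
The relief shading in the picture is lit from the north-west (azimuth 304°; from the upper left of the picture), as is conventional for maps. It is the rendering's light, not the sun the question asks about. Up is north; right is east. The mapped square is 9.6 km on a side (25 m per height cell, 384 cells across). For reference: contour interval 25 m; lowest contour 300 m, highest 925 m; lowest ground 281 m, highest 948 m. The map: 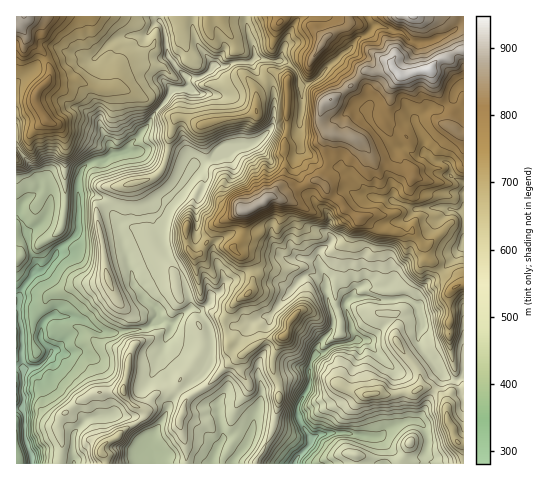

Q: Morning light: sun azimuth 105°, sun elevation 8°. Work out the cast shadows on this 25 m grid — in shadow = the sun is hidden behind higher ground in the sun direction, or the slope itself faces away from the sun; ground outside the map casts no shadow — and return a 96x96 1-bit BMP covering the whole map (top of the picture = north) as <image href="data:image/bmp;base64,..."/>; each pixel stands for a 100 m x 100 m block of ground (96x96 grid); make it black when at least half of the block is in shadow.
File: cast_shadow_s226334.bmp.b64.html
<image width="96" height="96" href="data:image/bmp;base64,Qk2+BAAAAAAAAD4AAAAoAAAAYAAAAGAAAAABAAEAAAAAAIAEAAATCwAAEwsAAAIAAAAAAAAA////AAAAAAAfj8AAcAHgHwAAAB8/n8AB8BPwH+AAAP5/v8AB8BPwH/wAYf5/v8AB8Bn4D/wB4/x//+AD4Aj4B/wD8/z/f/AD4AD8B/wP8/z/P/wH4AB8B/wP//z/H/4HwAB+BwAD//j/B/8HwAh+BgAD//j/gf/D4Ah+DggB//D/gAOD4Ag+DwAA//D/wAMB4Aw/H4AAf/D/4AcB8AA/H8AAH/D/+AYA8AA/D4AAA/D//A4AOAA/D+DAAeD//w4ADAGfD+BAAAj///4ABwefB/AAHBn///4AA4efB/AAfAP///4AAcceB/AAfAR9//8AAeIeB/AAfBx///8AAPAeD/AAeDxv//8AAPgeB/BAcHxj//8AAPgeA/hg4Pjz//8AAPgOAfhjwfjz//+AAPgGAf1vwfhj//+AAfgDAM//g/jgP//AA/gDAGD/h/jmD//gR/gfgDj/j/jmA//8Y/h/wBj/n/jmAIACcfB/wBnDn/jjAAAAefB/wBnAf/jgAEAAP/A/4BmAf/jgAOABn/gf8BuA//jgAfABD/wP+BOB//jgA/AAB/4D+BPn//DwB/AADv8B+BCH//DgB/AAHv+AeDAB//BwB/AAHv/AGDAB//hwf+AAPn/ADDAB//w4/+AA/k/AAAAD//4P/+AB/gfAAAAH/MwP/+AD/AAAAAAD/AwP/+AH/AIAAAAD/AQP/+AP/B4AAAAH/gAH/+AP/B4AAEAH/gAD/+A/+DwAAGAH7AAx/8B/+DwAADAD7AA4/8D/8zwAABgB4AA4f8H/854AAAgAAAATP8P/84MAAAIAAAADn8P/84ABAB8AAAAH34P/++ABAD+ACAAD34P///QAAD8ACAgD34P///8AADgAAAAB34f///8AADwAAAAB34P///8AADgAAAAB34A///9wAAAAAAABz8Af///4AMAAQAABz8Af///8AMAAYAABz+Af///+AAAAMAABz/4P////BAAAMAADz//j////jgAAAAADz//9////nwAAAAYBx//+////hgAAAAYAw///f///jsAAAA4wgH//P///g8AAAAZgwB//H///h8AAAALgwA//AH//j4AAAADAQAv/AD//jwAAAADAAAH/jB//n4AAAADgAAD/nA///8AAAADgADD/nAP//4AAAADwADB/ngAf/4AAAED8AHB/ngAH/4AAAMD4AHAfgAAH/4AAAID4ADAPwAHn/4AAAADwACAHwAfn/4AAAADwAAAD44/n/8AAAADwAAAB5//v/+AAAADwAAAA///v//ACAAD4AAAADwfv//wCAAD8AAAAD4Pf3/4DgAD+AAAAD8Of3/8DgAB+AAAADf8/3f/BgAA+AAAAGH8//v/DAAAOAAAAMH/9/n/vB4AEAAAAcDj//j/+B8CAAAAA8Bw//x//B+CAAAAAwMw//w//h/CAAAABwYR//4f/h/7AAAABw4B+/4P/Af4AAAAJw4B+/8D+QD4AAAANx4D+f+A8MAIAAAAFxwD+PgAMkAAAAAADhwH/HgAAgAAAAAADh4H/DgAPgAA="/>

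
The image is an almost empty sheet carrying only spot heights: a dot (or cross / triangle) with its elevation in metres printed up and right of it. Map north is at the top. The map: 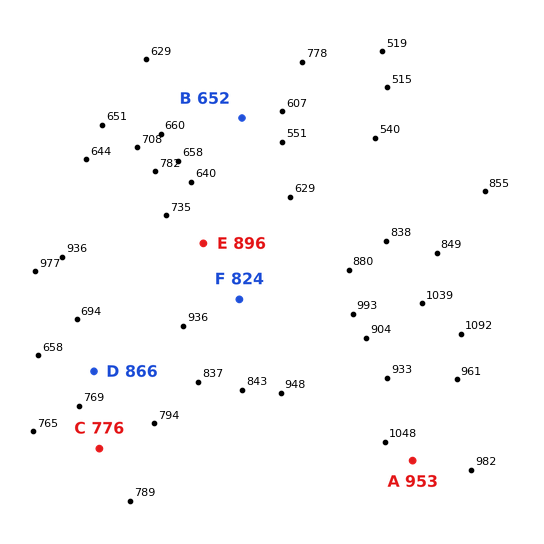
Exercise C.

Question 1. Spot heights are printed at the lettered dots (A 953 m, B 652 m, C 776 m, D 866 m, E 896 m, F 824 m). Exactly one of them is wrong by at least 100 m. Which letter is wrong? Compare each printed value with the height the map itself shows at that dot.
E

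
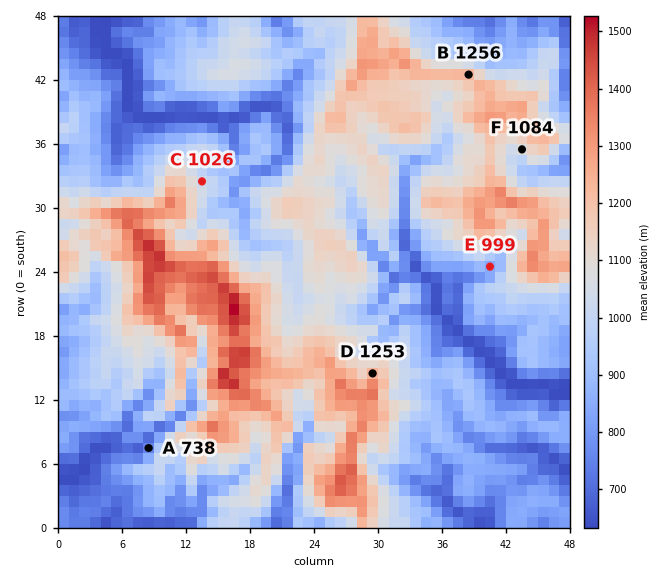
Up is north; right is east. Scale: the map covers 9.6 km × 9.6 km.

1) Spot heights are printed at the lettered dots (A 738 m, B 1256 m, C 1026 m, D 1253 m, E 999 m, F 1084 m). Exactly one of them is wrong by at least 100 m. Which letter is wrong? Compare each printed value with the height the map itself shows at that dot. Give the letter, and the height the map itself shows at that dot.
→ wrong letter E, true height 849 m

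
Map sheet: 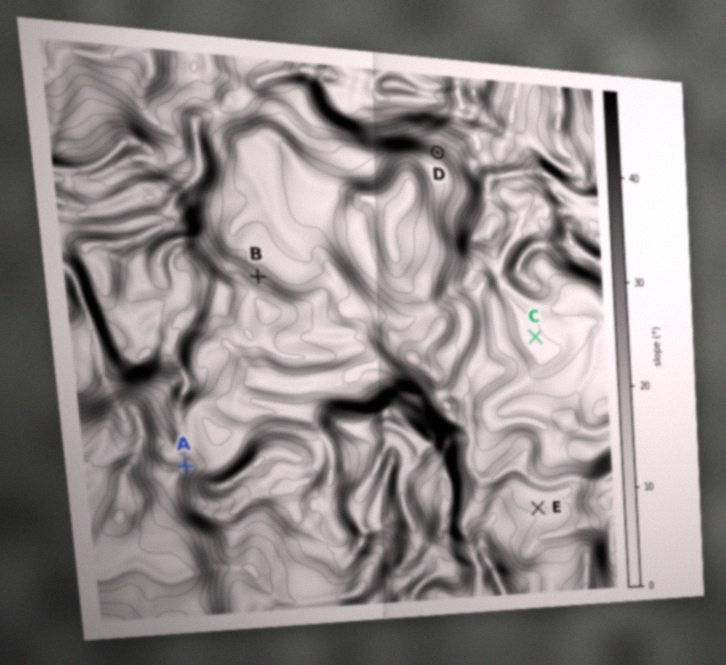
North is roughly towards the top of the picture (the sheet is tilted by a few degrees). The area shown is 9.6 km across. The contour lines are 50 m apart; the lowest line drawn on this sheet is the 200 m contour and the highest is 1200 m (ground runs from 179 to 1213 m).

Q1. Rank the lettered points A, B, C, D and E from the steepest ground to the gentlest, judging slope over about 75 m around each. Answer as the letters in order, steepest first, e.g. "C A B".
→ D B A E C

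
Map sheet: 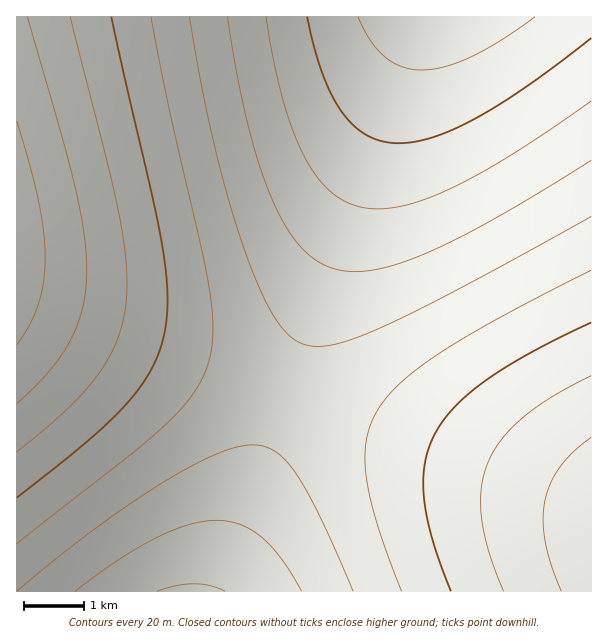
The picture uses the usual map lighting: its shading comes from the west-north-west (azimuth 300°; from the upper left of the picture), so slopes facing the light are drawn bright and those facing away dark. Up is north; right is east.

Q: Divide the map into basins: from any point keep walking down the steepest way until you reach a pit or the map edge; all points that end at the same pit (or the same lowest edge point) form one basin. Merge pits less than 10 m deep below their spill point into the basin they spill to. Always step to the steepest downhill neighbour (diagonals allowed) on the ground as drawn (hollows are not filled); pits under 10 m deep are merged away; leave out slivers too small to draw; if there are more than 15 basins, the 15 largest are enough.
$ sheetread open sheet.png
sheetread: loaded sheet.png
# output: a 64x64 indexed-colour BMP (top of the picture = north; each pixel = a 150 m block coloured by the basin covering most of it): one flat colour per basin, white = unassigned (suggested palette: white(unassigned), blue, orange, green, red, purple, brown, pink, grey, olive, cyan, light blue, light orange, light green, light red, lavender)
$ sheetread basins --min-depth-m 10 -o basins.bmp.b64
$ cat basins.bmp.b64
<image width="64" height="64" href="data:image/bmp;base64,Qk12CAAAAAAAAHYAAAAoAAAAQAAAAEAAAAABAAQAAAAAAAAIAAATCwAAEwsAABAAAAAAAAAA////ALR3HwAOf/8ALKAsACgn1gC9Z5QAS1aMAMJ34wB/f38AIr28AM++FwDox64AeLv/AIrfmACWmP8A1bDFACIiIiIiIiIiIiIiIiIiIiIiIiIiIiIiIiIiIiIiIiIiIiIiIiIiIiIiIiIiIiIiIiIiIiIiIiIiIiIiIiIiIiIiIiIiIiIiIiIiIiIiIiIiIiIiIiIiIiIiIiIiIiIiIiIiIiIiIiIiIiIiIiIiIiIiIiIiIiIiIiIiIiIiIiIiIiIiIiIiIiIiIiIiIiIiIiIiIiIiIiIiIiIiIiIiIiIiIiIiIiIiIiIiIiIiIiIiIiIiIiIiIiIiIiIiIiIiIiIiIiIiIiIiIiIiIiIiIiIiIiIiIiIiIiIiIiIiIiIiIiIiIiIiIiIiIiIiIiIiIiIiIiIiIiIiIiIiIiIiIiIiIiIiIiIiIiIiIiIiIiIiIiIiIiIiIiIiIiIiIiIiIiIiIiIiIiIiIiIiIiIiIiIiIiIiIiIiIiIiIiIiIiIiIiIiIiIiIiIiIiIiIiIiIiIiIiIiIiIiIiIiIiIiIhEiIiIiIiIiIiIiIiIiIiIiIiIiIiIiIiIiIiIiIiERESIiIiIiIiIiIiIiIiIiIiIiIiIiIiIiIiIiIiIRERERIiIiIiIiIiIiIiIiIiIiIiIiIiIiIiIiIiIhEREREREiIiIiIiIiIiIiIiIiIiIiIiIiIiIiIiIiERERERERESIiIiIiIiIiIiIiIiIiIiIiIiIiIiIiIhERERERERERIiIiIiIiIiIiIiIiIiIiIiIiIiIiIiEREREREREREREiIiIiIiIiIiIiIiIiIiIiIiIiIiIRERERERERERERESIiIiIiIiIiIiIiIiIiIiIiIiIhERERERERERERERERIiIiIiIiIiIiIiIiIiIiIiIiEREREREREREREREREREiIiIiIiIiIiIiIiIiIiIiIhERERERERERERERERERESIiIiIiIiIiIiIiIiIiIiERERERERERERERERERERERIiIiIiIiIiIiIiIiIiIREREREREREREREREREREREREiIiIiIiIiIiIiIiIhERERERERERERERERERERERERESIiIiIiIiIiIiIiERERERERERERERERERERERERERERIiIiIiIiIiIiIhEREREREREREREREREREREREREREREiIiIiIiIiIiERERERERERERERERERERERERERERERESIiIiIiIiIRERERERERERERERERERERERERERERERERIiIiIiIhEREREREREREREREREREREREREREREREREREiIiIiERERERERERERERERERERERERERERERERERERESIiIRERERERERERERERERERERERERERERERERERERERIiERERERERERERERERERERERERERERERERERERERERERERERERERERERERERERERERERERERERERERERERERERERERERERERERERERERERERERERERERERERERERERERERERERERERERERERERERERERERERERERERERERERERERERERERERERERERERERERERERERERERERERERERERERERERERERERERERERERERERERERERERERERERERERERERERERERERERERERERERERERERERERERERERERERERERERERERERERERERERERERERERERERERERERERERERERERERERERERERERERERERERERERERERERERERERERERERERERERERERERERERERERERERERERERERERERERERERERERERERERERERERERERERERERERERERERERERERERERERERERERERERERERERERERERERERERERERERERERERERERERERERERERERERERERERERERERERERERERERERERERERERERERERERERERERERERERERERERERERERERERERERERERERERERERERERERERERERERERERERERERERERERERERERERERERERERERERERERERERERERERERERERERERERERERERERERERERERERERERERERERERERERERERERERERERERERERERERERERERERERERERERERERERERERERERERERERERERERERERERERERERERERERERERERERERERERERERERERERERERERERERERERERERERERERERERERERERERERERERERERERERERERERERERERERERERERERERERERERERERERERERERERERERERERERERERERERERERERERERERERERERERERERERERERERERERERERERERERERERERERERERERERERERERERERERERERERERERERERERERERERERERERERERERERERERERERERERERERERERERERERERERERERERERERERERERERERERERERERERERERERERERERERERERERERERERERERERERERERERERERERERERERERERERERERERERERERERERERERERERERERERERERERERERERERERERERERERERERERERERERERERERERERERERERERERERERERERERERERERERERERERERERERERERERERERERERERERERERERERERERERERERERERERERERERERERERERERERERERERERERERERERERERERERERERERERERERERERERERERERERERERERERER"/>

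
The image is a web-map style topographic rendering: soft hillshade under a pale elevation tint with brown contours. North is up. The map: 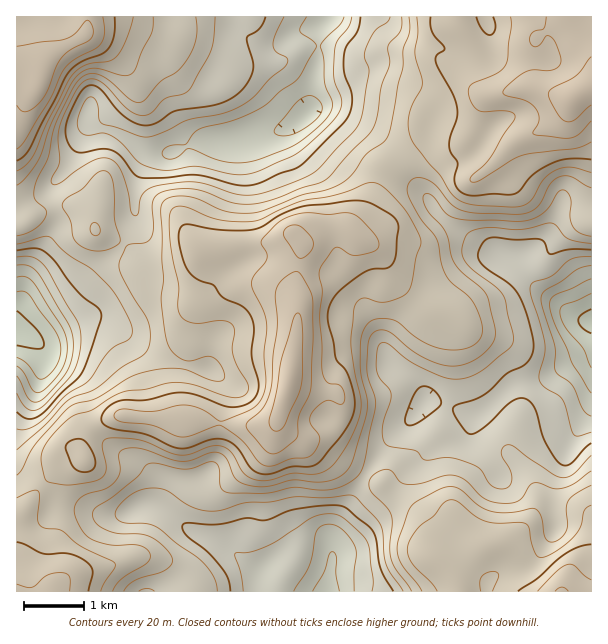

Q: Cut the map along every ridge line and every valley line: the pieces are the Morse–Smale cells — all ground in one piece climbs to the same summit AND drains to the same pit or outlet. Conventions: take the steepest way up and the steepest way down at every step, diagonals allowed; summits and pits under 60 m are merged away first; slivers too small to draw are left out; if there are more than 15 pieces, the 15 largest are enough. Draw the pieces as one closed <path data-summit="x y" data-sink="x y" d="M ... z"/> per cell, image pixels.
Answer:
<path data-summit="290 380" data-sink="591 321" d="M399 160l-17 11-12 35-19 24-4-2-17 0-15 6-13 8-7 40 3 20-2 36-6 28-1 20-11 31 0 6 6 7 16 10 20 5 21 17 22 13 5-4 26-36 20-18 11-15 21 2 19 10 12 1 36-30 30-6 23-13 26-12 0-148-28-2-5 5-12 28-25 21-9 1-24-9-43-28-10-10z"/><path data-summit="290 380" data-sink="17 330" d="M75 206l-16 0-5 3 2 7-1 14-30 51-3 18-6 12 1 207 46-56 11-5 10 1-4-14 5-10 7-7 18-9 15-3 33 5 40 0 36 6 32 0 9-4 3-3 11-33 9-63 0-21-3-20 7-33 0-6-8-8-6 0-18 7-67 6-4 4-3 9-10 10-13 5-15 1-11-5-9-14-13-12-26-12-3-4-5-12z"/><path data-summit="290 380" data-sink="327 591" d="M125 415l-15 3-18 9-7 7-5 10 4 14-10-1-11 5-47 57 1 73 311-1 4-30 0-25 33-61-24-13-21-17-15-3-12-6-13-10-2-6-12 6-32 0-36-6-40 0z"/><path data-summit="561 591" data-sink="591 321" d="M591 355l-16 6-32 18-30 6-36 30-7 0-24-11-21-2-11 15-28 27-20 30 5 6 12 4 41 34 6 12-2 27 24 22 7 13 133-1z"/><path data-summit="39 80" data-sink="308 113" d="M236 16l-149 0-1 17-8 7-24 12-10 10-6 18-6-2-15-2-1 112 14 25 0 5 24-11-4-10 2-12 21-27 12-26 1-10 1 4 8 2 19 4 27 18 9 2 23 0 30-12 40 0 35-8 15-6 15-12 2-4 3-35 5-15 1-31 3-5-22 7-22 13-15 0-11-4-12-10z"/><path data-summit="290 380" data-sink="308 113" d="M326 108l-12 1-21 17-15 6-35 8-40 0-30 12-23 0-9-2-27-18-19-4-8-2-1-4-1 10-12 26-21 27-2 12 4 10 21-1 11 6 5 6 5 12 3 4 26 12 13 12 9 14 11 5 15-1 13-5 10-10 3-9 4-4 67-6 18-7 6 0 8 7 13-8 15-6 17 0 4 2 19-24 12-35 18-12-25-26-31-18z"/><path data-summit="572 98" data-sink="591 321" d="M591 16l-133 0-1 4 5 9 13 18 9 18 8 21 6 6 4 1-11 3-7 5-8 19-11 20-7 4-30-4-28 19 14 23 32 40 25 18 32 16 16 3 18-12 10-10 12-28 5-5 28 0z"/><path data-summit="572 98" data-sink="308 113" d="M456 16l-127 0-10 13 0 19-9 45 0 17 8-2 14 1 31 17 23 16 13 16 3 0 26-18 21 4 9 0 7-4 11-20 8-19 7-5 11-3-4-1-6-6-17-39-13-18z"/><path data-summit="561 591" data-sink="327 591" d="M368 476l-3 0-4 6-27 49-3 12 1 18-4 30 130 1-6-13-24-22 2-27-6-12-41-34z"/><path data-summit="39 80" data-sink="591 321" d="M86 16l-69 0-1 59 16 3 6 2 6-18 10-10 24-12 8-7 2-10z"/><path data-summit="39 80" data-sink="17 330" d="M17 188l0 122 5-11 3-18 31-56 0-9-3-8-14 4-9 6z"/><path data-summit="290 380" data-sink="308 113" d="M327 16l-90 0-1 8 7 10 15 9 20 1 22-13 21-7z"/>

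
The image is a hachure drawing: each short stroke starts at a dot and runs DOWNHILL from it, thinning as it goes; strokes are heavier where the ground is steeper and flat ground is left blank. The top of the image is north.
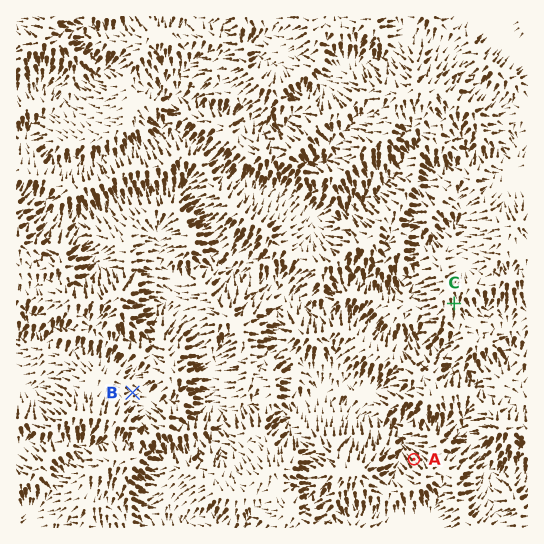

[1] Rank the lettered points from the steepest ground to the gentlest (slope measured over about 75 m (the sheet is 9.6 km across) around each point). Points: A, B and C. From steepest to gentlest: A C B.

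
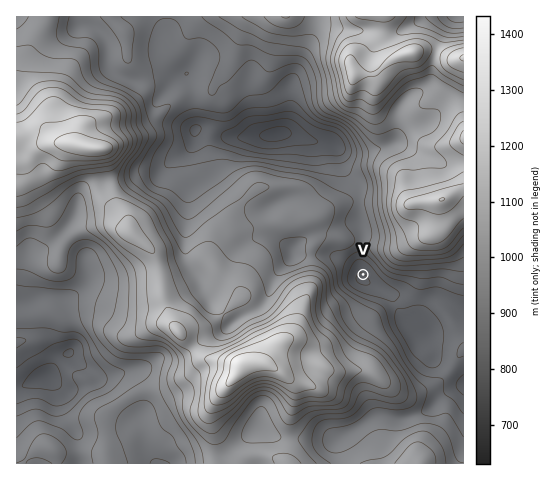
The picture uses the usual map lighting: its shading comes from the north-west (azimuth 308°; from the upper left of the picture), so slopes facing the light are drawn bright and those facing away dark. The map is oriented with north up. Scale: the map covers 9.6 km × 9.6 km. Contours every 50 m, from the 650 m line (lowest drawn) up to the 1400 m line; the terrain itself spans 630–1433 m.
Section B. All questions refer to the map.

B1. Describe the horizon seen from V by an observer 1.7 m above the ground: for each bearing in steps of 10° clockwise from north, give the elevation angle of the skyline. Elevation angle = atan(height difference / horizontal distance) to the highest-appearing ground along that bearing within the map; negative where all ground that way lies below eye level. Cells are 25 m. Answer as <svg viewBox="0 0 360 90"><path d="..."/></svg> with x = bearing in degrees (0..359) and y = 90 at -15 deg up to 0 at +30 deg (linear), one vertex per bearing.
<svg viewBox="0 0 360 90"><path d="M0 35l10-3 10-5 10-4 10-4 10-3 10 0 10 4 10 7 10 8 10 8 10 6 10 4 10 1 10-3 10-6 10-5 10-4 10-2 10-3 10-2 10-2 10-1 10-2 10-2 10-4 10 0 10 4 10 8 10 4 10 1 10 1 10-1 10-1 10 1 10 1"/></svg>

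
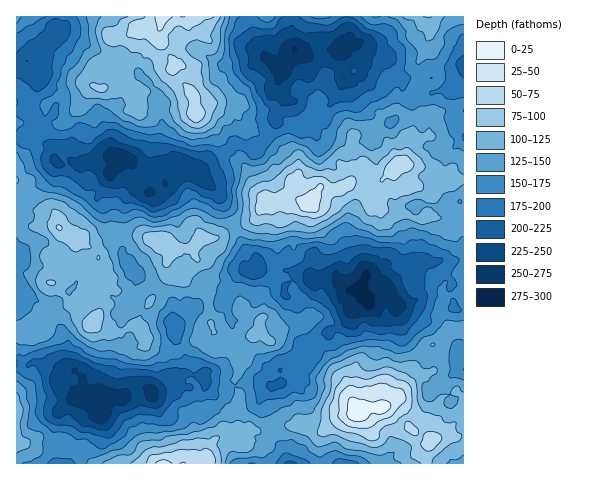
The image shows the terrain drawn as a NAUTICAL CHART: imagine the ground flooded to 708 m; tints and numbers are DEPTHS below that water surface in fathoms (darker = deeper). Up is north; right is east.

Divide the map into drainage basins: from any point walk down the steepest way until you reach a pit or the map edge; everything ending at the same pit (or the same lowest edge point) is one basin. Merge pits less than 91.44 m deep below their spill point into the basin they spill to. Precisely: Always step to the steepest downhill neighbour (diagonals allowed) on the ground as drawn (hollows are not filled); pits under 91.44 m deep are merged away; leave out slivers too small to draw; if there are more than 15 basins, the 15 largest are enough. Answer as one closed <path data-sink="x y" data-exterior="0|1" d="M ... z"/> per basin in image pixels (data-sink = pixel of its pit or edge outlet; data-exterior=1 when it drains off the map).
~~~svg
<path data-sink="367 300" data-exterior="0" d="M414 164l-14 0-10 7-14 20-6 0-4-6-8-6-4 1-8 9-7 2-19-3-7 11-2-7-7-9-5-3-6 2 1 8 5 10-19-3-13 5-7 7-1 6-6 5-22 8-17 11-14-4-4 9-4 3-19 0-27-11-23 0-5-4-5 0-22 13-3 0-6-7-12-2 2 9-9 8-14 6 8 18-6 7-2 23-12 13-5 10 24-12 11-10 8 1 5 10 28 14 15-1 9-7 8 3 1-14 26-38 0-14 11 16 5 4 3-1 21 13 3 25 4 13-7 5 0 5 24 10 8 0 5-4 1 13-10 17 0 8 4 7-1 34-9 9 8 5 11-10 25 3 11-8 14 0 21 5 13-10 10-5 12-3 9 0 7-4 12 0 7-3 8 3 6 7 9 14 20 9-4 7-2 18 37 0 1-284-10 0-21-15-13 1z"/><path data-sink="294 49" data-exterior="0" d="M463 16l-277 0 4 15-2 8-7 5-19-2 10 18-1 10-20 18-5 3-13 0 1 6 4 5-2 10 14 3 9-5 13 0 6-2 18 4 18 15 9 14 14 10 15 30 15 21 13-5 19 3-7-14 0-4 5-2 7 3 5 5 4 11 7-11 19 3 7-2 8-9 4-1 8 6 4 6 6 0 9-15 15-12 14 0 6 2 13-1 21 15 9-1z"/><path data-sink="122 160" data-exterior="0" d="M162 16l-146 1 0 164 16 12 9 13 7 1 6 6 4 14 3 3 9 6 12 2 6 7 3 0 22-13 5 0 5 4 23 0 27 11 19 0 4-3 4-9 14 4 17-11 22-8 14-18-15-21-15-30-14-10-9-14-18-15-18-4-6 2-13 0-9 5-13-2 1-11-4-5-1-7-4-3-17 3-15-2-3-3 6-17 4-4 9 0 2-12-2-14 2-2 11 0 19-11 9-1 6-3z"/><path data-sink="99 403" data-exterior="0" d="M167 262l0 14-4 7-7 7-6 12-9 12-1 11 1 4-9-4-9 7-15 1-28-14-5-10-8-1-11 10-11 5-13 9-7-2-9 0 1 134 169 0 8-6 12 0 1-10 9-10 19-7 3-4 1-16 0-18-4-7 0-8 10-17-1-13-5 4-8 0-24-10 0-5 7-5-4-13-3-25-21-13-3 1-5-4z"/><path data-sink="290 463" data-exterior="1" d="M389 406l-7 3-12 0-7 4-9 0-12 3-10 5-13 10-21-5-14 0-11 8-25-3-11 10-13-7-8 4-9 10 0 15 218 1 3-18 4-7-20-9-9-14-6-7z"/>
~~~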